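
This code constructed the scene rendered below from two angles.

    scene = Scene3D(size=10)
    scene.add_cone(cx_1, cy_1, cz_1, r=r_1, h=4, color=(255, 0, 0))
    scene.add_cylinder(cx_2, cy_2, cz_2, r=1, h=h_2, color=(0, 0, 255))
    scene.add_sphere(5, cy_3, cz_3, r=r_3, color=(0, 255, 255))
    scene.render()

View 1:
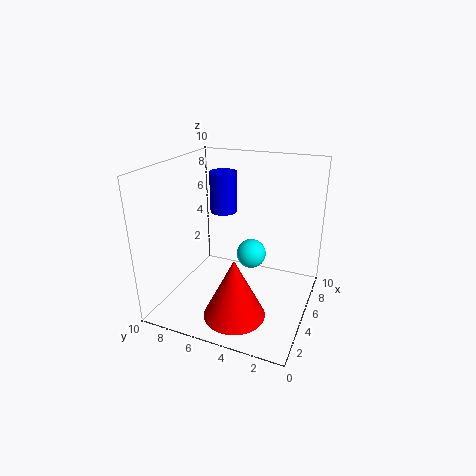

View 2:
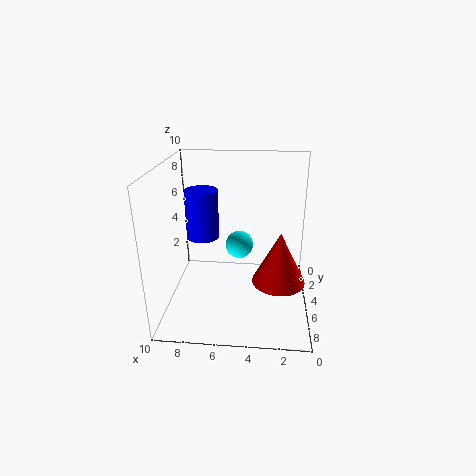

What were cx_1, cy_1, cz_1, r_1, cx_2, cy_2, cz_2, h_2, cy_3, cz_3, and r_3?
cx_1 = 2; cy_1 = 4; cz_1 = 1; r_1 = 2; cx_2 = 7; cy_2 = 7; cz_2 = 6; h_2 = 3; cy_3 = 4; cz_3 = 4; r_3 = 1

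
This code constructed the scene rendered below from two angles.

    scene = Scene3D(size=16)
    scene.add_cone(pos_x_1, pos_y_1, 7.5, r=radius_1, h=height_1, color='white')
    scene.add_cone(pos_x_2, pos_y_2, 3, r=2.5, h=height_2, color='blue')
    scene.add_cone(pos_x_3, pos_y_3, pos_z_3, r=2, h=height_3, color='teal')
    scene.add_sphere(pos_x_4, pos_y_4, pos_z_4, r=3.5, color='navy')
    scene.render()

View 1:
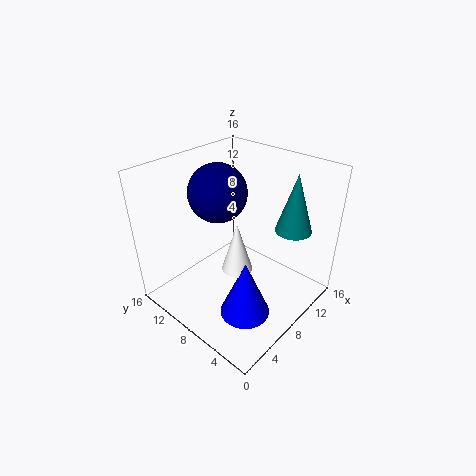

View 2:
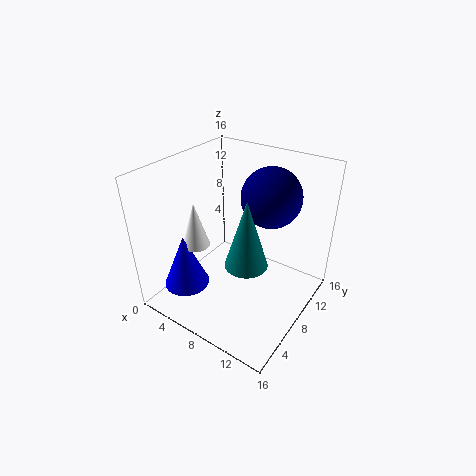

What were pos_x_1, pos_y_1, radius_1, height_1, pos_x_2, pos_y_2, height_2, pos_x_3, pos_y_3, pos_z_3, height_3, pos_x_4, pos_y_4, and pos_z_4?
pos_x_1 = 4.5
pos_y_1 = 5
radius_1 = 1.5
height_1 = 5
pos_x_2 = 4
pos_y_2 = 3.5
height_2 = 6
pos_x_3 = 12
pos_y_3 = 3.5
pos_z_3 = 9
height_3 = 6.5
pos_x_4 = 9.5
pos_y_4 = 12.5
pos_z_4 = 11.5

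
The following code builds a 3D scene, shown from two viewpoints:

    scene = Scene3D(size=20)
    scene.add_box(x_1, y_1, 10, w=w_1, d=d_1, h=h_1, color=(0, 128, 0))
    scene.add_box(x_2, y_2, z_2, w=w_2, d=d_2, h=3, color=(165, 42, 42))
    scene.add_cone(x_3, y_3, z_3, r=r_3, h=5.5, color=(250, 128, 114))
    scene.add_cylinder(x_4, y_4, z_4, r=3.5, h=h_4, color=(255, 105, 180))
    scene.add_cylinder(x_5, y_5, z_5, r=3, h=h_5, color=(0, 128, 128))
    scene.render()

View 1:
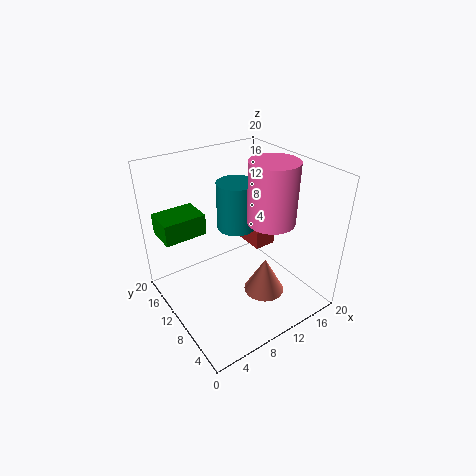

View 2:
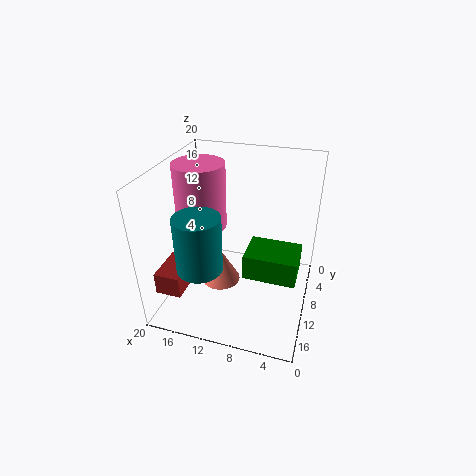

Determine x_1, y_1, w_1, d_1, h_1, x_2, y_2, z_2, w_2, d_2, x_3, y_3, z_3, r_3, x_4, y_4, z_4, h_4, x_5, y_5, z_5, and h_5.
x_1 = 1
y_1 = 13.5
w_1 = 6
d_1 = 4.5
h_1 = 3
x_2 = 15.5
y_2 = 12.5
z_2 = 4.5
w_2 = 3.5
d_2 = 5.5
x_3 = 13.5
y_3 = 8
z_3 = 0.5
r_3 = 3
x_4 = 15.5
y_4 = 9.5
z_4 = 11
h_4 = 9
x_5 = 13.5
y_5 = 15.5
z_5 = 8
h_5 = 7.5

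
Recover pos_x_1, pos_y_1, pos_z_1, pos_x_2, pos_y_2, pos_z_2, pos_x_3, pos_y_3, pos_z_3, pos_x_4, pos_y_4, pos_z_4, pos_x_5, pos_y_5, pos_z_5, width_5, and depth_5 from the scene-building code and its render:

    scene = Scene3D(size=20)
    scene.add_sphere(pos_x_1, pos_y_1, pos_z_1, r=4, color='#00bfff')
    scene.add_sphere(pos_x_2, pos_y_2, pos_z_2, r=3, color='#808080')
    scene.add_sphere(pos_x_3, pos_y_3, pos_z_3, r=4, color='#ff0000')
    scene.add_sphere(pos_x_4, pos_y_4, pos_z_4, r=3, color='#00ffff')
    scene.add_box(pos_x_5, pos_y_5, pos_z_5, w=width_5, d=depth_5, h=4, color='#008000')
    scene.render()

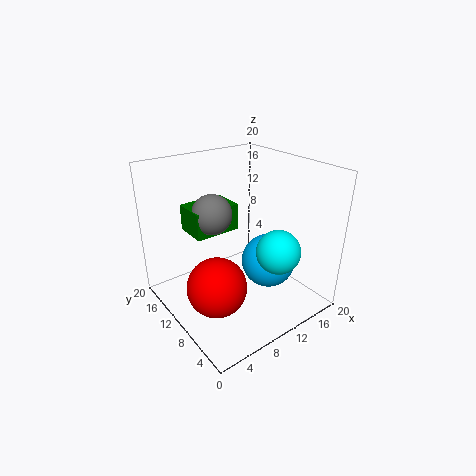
pos_x_1 = 15
pos_y_1 = 9
pos_z_1 = 5
pos_x_2 = 9
pos_y_2 = 15
pos_z_2 = 12
pos_x_3 = 5
pos_y_3 = 8
pos_z_3 = 5
pos_x_4 = 13
pos_y_4 = 5
pos_z_4 = 9
pos_x_5 = 6
pos_y_5 = 14
pos_z_5 = 9
width_5 = 7
depth_5 = 5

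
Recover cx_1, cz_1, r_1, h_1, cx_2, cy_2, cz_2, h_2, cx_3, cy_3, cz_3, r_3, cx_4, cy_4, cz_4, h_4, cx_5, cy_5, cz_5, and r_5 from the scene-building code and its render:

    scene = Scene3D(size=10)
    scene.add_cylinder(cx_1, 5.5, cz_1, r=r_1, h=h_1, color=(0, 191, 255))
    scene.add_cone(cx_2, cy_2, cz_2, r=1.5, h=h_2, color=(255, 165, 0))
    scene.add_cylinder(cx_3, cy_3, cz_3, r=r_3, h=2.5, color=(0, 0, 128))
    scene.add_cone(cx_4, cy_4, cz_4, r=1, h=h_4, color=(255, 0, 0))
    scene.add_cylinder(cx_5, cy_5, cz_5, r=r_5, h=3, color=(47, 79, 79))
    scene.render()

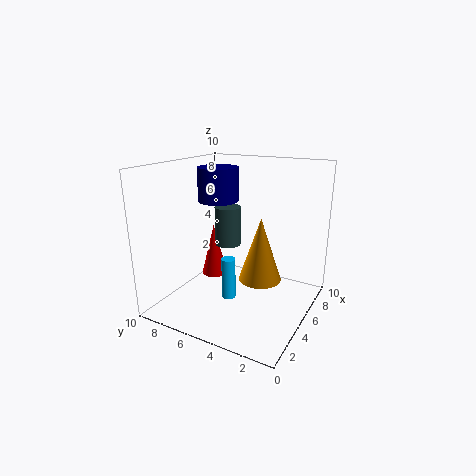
cx_1 = 4.5, cz_1 = 0.5, r_1 = 0.5, h_1 = 3, cx_2 = 5.5, cy_2 = 3.5, cz_2 = 2, h_2 = 4.5, cx_3 = 6.5, cy_3 = 7.5, cz_3 = 7, r_3 = 1.5, cx_4 = 6.5, cy_4 = 8, cz_4 = 1, h_4 = 4, cx_5 = 7, cy_5 = 7, cz_5 = 3.5, r_5 = 1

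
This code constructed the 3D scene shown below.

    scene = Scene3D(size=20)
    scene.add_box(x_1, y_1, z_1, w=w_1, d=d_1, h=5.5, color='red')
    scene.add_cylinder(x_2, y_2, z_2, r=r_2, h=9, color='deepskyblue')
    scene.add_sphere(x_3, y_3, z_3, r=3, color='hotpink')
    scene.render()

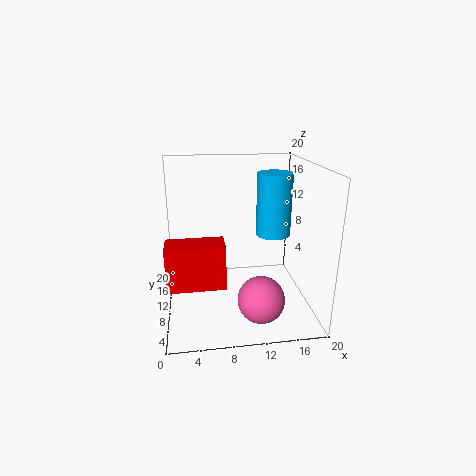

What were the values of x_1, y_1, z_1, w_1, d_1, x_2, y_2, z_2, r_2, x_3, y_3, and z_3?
x_1 = 0.5; y_1 = 2.5; z_1 = 6.5; w_1 = 7; d_1 = 3.5; x_2 = 15.5; y_2 = 12; z_2 = 9.5; r_2 = 2.5; x_3 = 12; y_3 = 3.5; z_3 = 4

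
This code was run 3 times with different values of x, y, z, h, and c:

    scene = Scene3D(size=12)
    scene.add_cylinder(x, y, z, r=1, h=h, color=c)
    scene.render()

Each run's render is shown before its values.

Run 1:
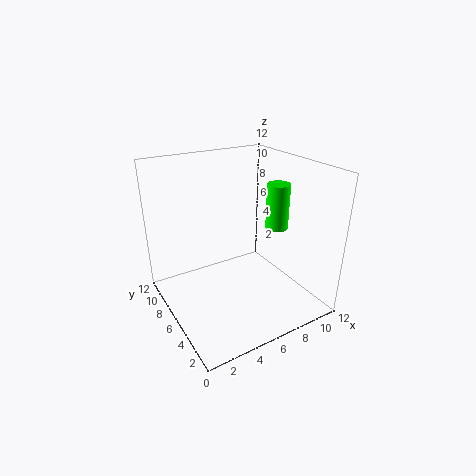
x = 10
y = 6
z = 6
h = 4
c = 'lime'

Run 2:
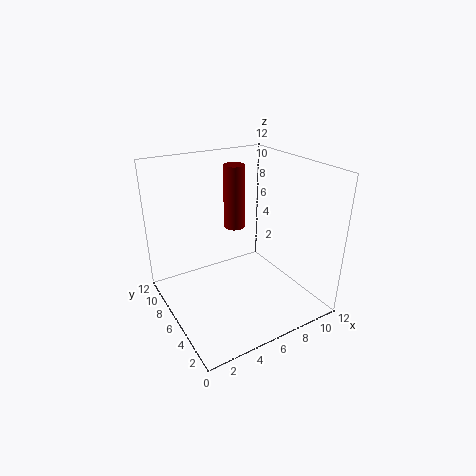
x = 8
y = 10
z = 5
h = 6
c = 'maroon'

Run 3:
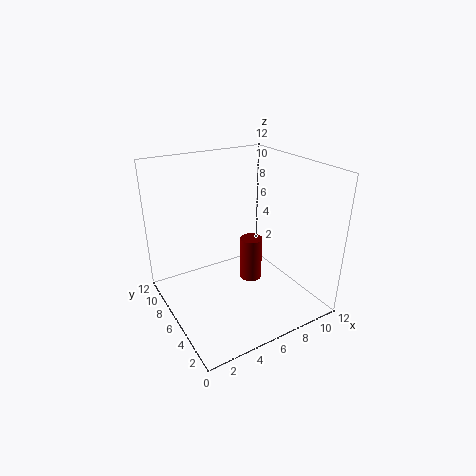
x = 8
y = 7
z = 1
h = 4
c = 'maroon'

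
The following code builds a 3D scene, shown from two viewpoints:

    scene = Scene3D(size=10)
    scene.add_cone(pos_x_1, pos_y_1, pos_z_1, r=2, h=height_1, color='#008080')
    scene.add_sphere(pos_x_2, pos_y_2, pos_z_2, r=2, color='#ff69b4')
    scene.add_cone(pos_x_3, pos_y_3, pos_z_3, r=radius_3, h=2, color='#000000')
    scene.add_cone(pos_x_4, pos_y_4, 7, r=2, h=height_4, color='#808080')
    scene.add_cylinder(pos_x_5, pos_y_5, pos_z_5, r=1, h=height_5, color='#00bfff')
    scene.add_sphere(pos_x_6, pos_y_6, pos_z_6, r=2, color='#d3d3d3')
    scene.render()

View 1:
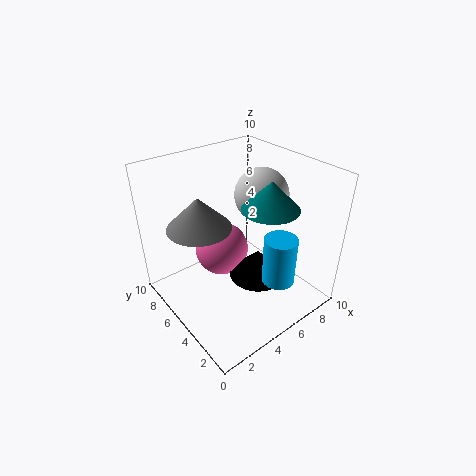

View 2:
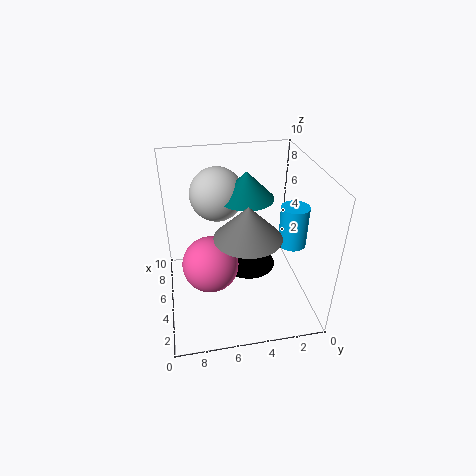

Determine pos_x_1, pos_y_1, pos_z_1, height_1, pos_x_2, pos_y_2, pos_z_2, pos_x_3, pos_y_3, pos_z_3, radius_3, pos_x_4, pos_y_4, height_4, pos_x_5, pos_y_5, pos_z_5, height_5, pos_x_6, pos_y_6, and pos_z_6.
pos_x_1 = 7, pos_y_1 = 4, pos_z_1 = 7, height_1 = 2, pos_x_2 = 5, pos_y_2 = 7, pos_z_2 = 3, pos_x_3 = 6, pos_y_3 = 4, pos_z_3 = 2, radius_3 = 2, pos_x_4 = 2, pos_y_4 = 5, height_4 = 2, pos_x_5 = 5, pos_y_5 = 1, pos_z_5 = 4, height_5 = 3, pos_x_6 = 8, pos_y_6 = 6, pos_z_6 = 7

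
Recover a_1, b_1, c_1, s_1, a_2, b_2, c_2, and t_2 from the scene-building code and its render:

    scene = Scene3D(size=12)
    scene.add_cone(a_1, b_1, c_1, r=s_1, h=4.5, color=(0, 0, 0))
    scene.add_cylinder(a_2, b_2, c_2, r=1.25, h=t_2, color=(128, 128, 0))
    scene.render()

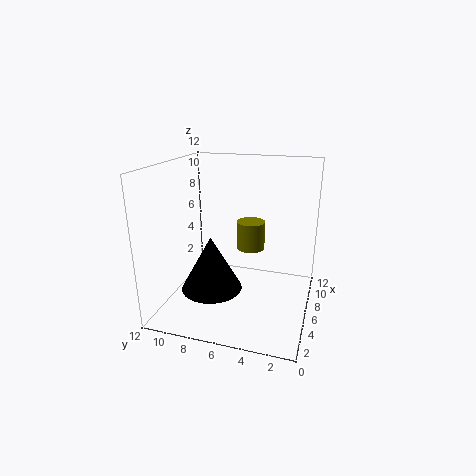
a_1 = 4.25
b_1 = 7.75
c_1 = 2
s_1 = 2.5
a_2 = 8.25
b_2 = 5.5
c_2 = 4.25
t_2 = 2.5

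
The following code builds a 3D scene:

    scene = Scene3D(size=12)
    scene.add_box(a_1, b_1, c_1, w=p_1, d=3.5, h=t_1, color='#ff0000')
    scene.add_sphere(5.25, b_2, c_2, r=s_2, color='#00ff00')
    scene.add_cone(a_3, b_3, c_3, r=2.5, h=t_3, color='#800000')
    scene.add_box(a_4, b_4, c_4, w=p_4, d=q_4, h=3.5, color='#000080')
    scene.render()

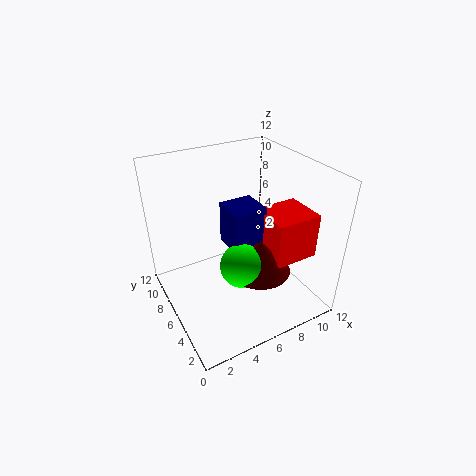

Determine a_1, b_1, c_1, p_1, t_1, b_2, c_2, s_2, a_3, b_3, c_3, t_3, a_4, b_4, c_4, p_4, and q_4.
a_1 = 7.5, b_1 = 2.25, c_1 = 4.75, p_1 = 3.75, t_1 = 3.75, b_2 = 4, c_2 = 4.75, s_2 = 1.75, a_3 = 6.75, b_3 = 3.75, c_3 = 4, t_3 = 2.75, a_4 = 5, b_4 = 4.5, c_4 = 5.5, p_4 = 2.75, q_4 = 2.75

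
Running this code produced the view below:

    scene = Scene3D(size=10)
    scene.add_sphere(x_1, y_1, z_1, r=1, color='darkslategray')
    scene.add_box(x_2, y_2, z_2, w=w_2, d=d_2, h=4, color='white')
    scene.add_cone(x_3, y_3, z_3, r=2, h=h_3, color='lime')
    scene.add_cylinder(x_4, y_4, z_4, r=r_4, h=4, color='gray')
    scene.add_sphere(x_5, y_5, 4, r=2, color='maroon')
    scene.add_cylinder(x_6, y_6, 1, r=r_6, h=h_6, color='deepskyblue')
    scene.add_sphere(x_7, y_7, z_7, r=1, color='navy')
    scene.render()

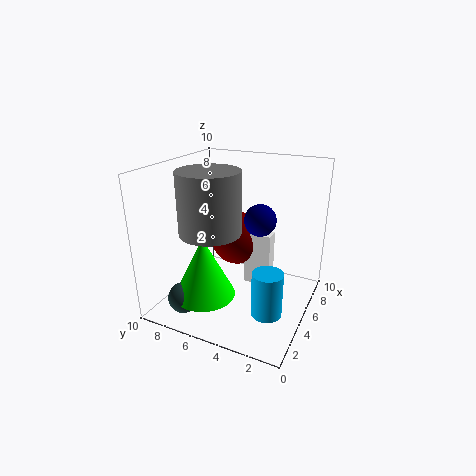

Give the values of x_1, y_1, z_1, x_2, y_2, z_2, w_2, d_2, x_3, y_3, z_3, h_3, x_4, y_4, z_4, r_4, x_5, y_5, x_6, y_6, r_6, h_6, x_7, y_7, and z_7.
x_1 = 1; y_1 = 7; z_1 = 2; x_2 = 6; y_2 = 3; z_2 = 1; w_2 = 1; d_2 = 2; x_3 = 2; y_3 = 6; z_3 = 2; h_3 = 4; x_4 = 3; y_4 = 6; z_4 = 6; r_4 = 2; x_5 = 7; y_5 = 6; x_6 = 3; y_6 = 2; r_6 = 1; h_6 = 3; x_7 = 4; y_7 = 3; z_7 = 7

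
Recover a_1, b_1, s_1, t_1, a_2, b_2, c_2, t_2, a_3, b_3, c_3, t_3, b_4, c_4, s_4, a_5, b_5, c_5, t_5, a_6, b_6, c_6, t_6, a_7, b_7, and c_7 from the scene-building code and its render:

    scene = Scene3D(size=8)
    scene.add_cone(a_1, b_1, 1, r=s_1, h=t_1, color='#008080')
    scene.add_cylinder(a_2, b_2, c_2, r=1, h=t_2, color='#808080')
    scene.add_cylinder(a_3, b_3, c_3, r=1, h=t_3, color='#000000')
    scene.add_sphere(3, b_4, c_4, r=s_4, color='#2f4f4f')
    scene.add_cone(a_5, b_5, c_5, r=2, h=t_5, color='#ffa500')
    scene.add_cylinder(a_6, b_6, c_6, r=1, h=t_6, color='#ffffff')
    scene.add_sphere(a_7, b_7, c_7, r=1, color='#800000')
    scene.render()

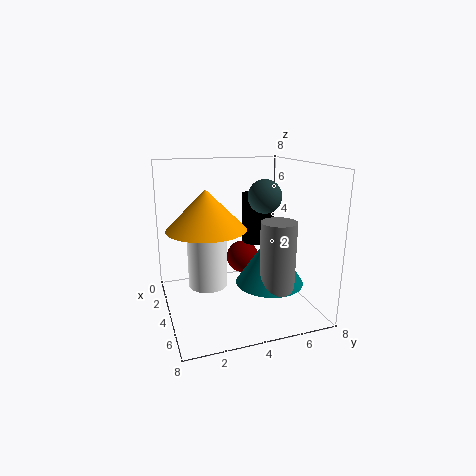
a_1 = 4
b_1 = 6
s_1 = 2
t_1 = 3
a_2 = 5
b_2 = 6
c_2 = 1
t_2 = 4
a_3 = 2
b_3 = 6
c_3 = 3
t_3 = 3
b_4 = 6
c_4 = 6
s_4 = 1
a_5 = 5
b_5 = 2
c_5 = 5
t_5 = 2
a_6 = 5
b_6 = 2
c_6 = 2
t_6 = 3
a_7 = 2
b_7 = 5
c_7 = 2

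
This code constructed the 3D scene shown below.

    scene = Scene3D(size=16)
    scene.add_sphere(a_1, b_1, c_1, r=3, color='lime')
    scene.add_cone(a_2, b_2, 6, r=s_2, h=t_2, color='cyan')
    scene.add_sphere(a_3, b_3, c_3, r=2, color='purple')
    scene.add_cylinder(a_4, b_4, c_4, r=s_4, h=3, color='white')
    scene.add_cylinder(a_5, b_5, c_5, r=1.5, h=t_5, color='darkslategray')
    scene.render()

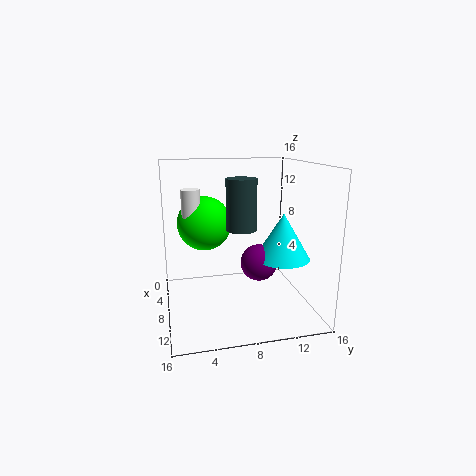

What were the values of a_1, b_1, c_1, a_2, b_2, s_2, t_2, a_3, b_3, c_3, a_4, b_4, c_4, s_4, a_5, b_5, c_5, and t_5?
a_1 = 6.5; b_1 = 4.5; c_1 = 9.5; a_2 = 10; b_2 = 12.5; s_2 = 3; t_2 = 5; a_3 = 9.5; b_3 = 10; c_3 = 5.5; a_4 = 7.5; b_4 = 3; c_4 = 10.5; s_4 = 1; a_5 = 11.5; b_5 = 7.5; c_5 = 10; t_5 = 5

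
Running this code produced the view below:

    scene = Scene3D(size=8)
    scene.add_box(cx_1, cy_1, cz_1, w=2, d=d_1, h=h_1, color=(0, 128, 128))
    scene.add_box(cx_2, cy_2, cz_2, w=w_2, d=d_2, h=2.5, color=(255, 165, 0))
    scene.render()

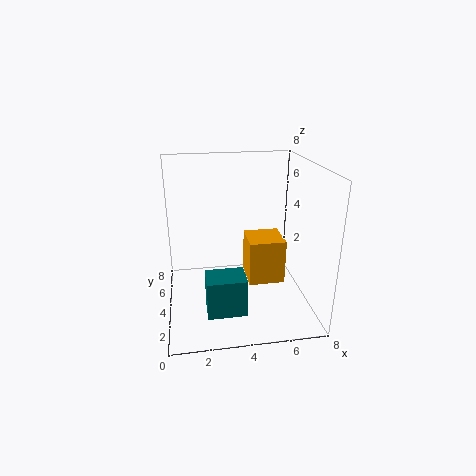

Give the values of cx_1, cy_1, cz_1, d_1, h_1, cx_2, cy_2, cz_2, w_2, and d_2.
cx_1 = 2; cy_1 = 1; cz_1 = 1; d_1 = 1.5; h_1 = 2; cx_2 = 4.5; cy_2 = 3; cz_2 = 1.5; w_2 = 2; d_2 = 2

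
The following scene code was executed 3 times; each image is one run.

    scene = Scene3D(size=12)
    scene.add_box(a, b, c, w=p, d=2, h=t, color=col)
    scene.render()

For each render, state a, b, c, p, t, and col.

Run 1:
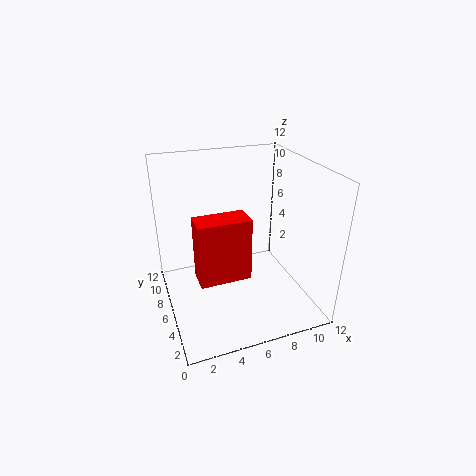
a = 2; b = 3; c = 4; p = 4; t = 5; col = 'red'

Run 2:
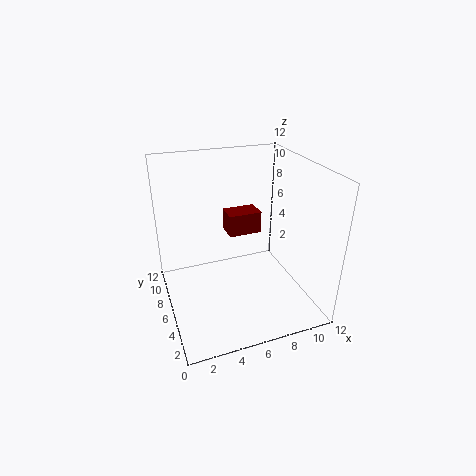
a = 6; b = 8; c = 5; p = 3; t = 2; col = 'maroon'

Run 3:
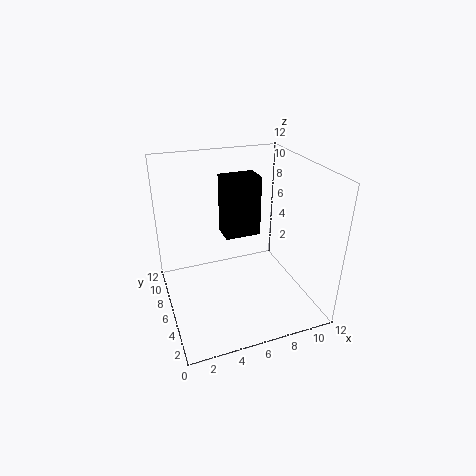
a = 5; b = 6; c = 6; p = 3; t = 5; col = 'black'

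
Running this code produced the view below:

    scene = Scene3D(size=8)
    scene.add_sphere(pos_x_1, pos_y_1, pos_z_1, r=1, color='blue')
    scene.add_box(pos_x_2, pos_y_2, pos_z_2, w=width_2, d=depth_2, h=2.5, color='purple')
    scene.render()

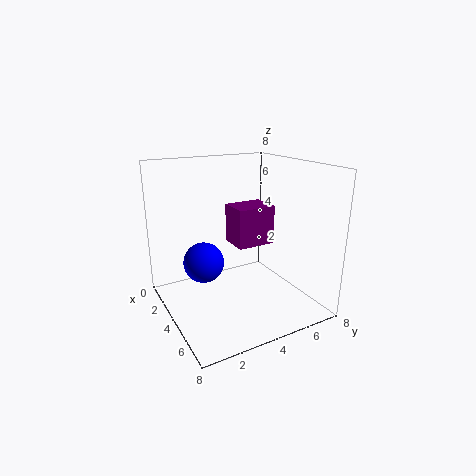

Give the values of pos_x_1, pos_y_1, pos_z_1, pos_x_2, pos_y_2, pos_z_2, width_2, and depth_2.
pos_x_1 = 5, pos_y_1 = 1.5, pos_z_1 = 3.5, pos_x_2 = 0.5, pos_y_2 = 5, pos_z_2 = 2.5, width_2 = 2, depth_2 = 2.5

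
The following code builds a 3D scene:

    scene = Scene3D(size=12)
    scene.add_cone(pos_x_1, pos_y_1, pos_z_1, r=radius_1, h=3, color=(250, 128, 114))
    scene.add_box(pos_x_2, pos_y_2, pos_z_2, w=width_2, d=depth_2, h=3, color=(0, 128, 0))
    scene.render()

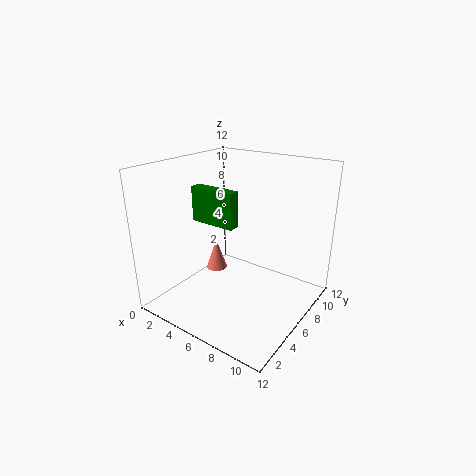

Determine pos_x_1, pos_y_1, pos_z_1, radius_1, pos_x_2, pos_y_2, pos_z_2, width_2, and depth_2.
pos_x_1 = 2, pos_y_1 = 8, pos_z_1 = 1, radius_1 = 1, pos_x_2 = 2, pos_y_2 = 5, pos_z_2 = 7, width_2 = 4, depth_2 = 1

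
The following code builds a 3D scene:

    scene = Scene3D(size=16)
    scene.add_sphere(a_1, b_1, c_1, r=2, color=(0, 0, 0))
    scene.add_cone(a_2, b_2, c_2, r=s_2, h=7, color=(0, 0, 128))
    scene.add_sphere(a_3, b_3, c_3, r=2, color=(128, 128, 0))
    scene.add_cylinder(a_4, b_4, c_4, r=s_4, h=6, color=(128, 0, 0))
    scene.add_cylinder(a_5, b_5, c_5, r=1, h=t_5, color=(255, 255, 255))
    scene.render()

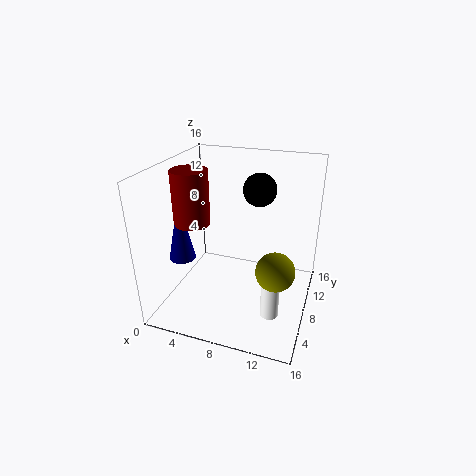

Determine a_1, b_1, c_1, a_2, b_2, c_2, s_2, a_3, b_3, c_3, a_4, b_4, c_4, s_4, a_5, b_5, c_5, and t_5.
a_1 = 9; b_1 = 13; c_1 = 12; a_2 = 2; b_2 = 6; c_2 = 5.5; s_2 = 1.5; a_3 = 13; b_3 = 5; c_3 = 6.5; a_4 = 3; b_4 = 7; c_4 = 9.5; s_4 = 2; a_5 = 12.5; b_5 = 5.5; c_5 = 0.5; t_5 = 4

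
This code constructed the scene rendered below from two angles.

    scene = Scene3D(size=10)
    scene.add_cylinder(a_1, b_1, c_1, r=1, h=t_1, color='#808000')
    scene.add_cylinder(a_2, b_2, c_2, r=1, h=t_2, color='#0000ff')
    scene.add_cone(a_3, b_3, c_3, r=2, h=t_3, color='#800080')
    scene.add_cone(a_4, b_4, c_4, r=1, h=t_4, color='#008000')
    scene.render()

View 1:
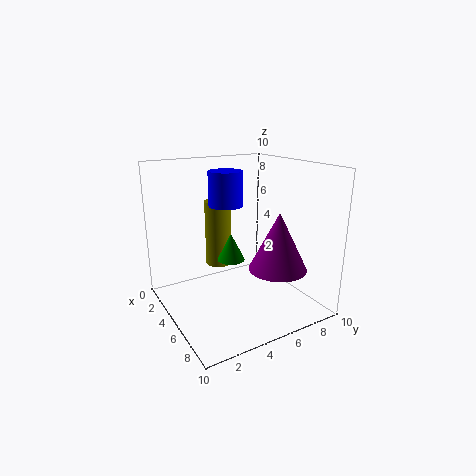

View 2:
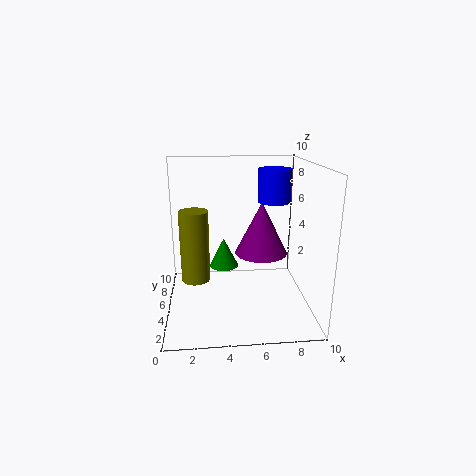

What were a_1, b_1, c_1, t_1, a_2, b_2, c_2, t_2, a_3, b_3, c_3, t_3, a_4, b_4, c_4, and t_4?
a_1 = 2
b_1 = 5
c_1 = 2
t_1 = 5
a_2 = 7
b_2 = 3
c_2 = 8
t_2 = 2
a_3 = 7
b_3 = 7
c_3 = 3
t_3 = 4
a_4 = 4
b_4 = 5
c_4 = 3
t_4 = 2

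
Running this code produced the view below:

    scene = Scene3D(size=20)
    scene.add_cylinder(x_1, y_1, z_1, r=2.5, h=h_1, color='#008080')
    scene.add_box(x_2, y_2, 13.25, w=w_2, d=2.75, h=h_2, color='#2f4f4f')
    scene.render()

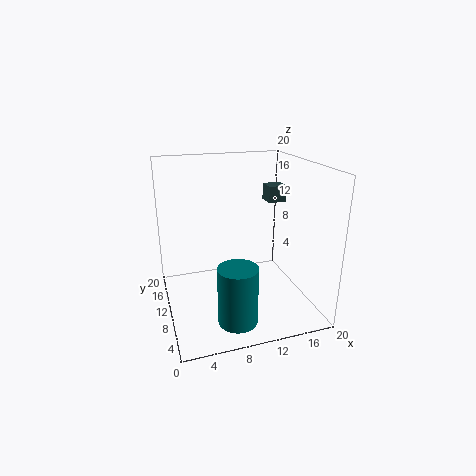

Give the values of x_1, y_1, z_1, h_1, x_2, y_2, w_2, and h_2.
x_1 = 7.75; y_1 = 3; z_1 = 1.75; h_1 = 7.5; x_2 = 16.25; y_2 = 14; w_2 = 2.75; h_2 = 2.5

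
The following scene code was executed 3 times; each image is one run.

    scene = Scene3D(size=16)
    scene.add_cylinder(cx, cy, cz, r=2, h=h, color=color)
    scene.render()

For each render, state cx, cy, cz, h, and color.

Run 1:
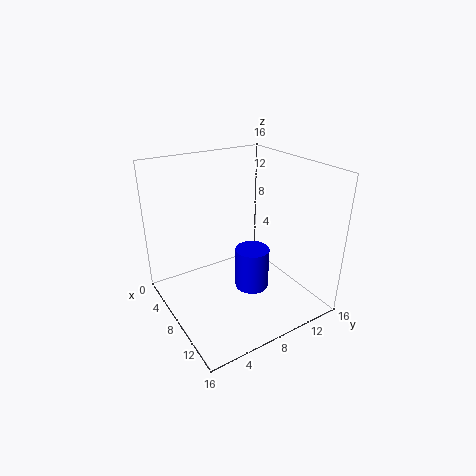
cx = 8, cy = 10, cz = 1, h = 5, color = 'blue'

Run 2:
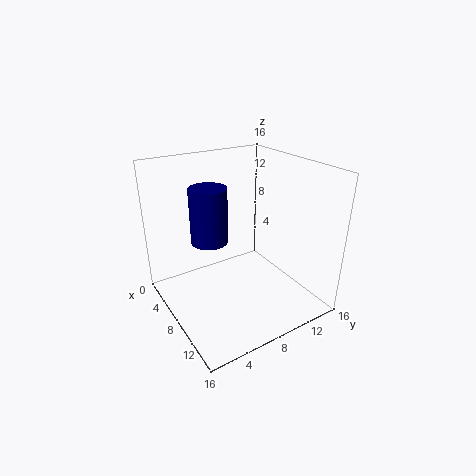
cx = 7, cy = 5, cz = 8, h = 6, color = 'navy'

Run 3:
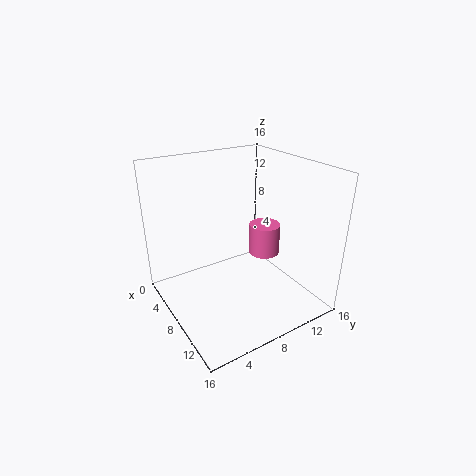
cx = 5, cy = 14, cz = 3, h = 4, color = 'hotpink'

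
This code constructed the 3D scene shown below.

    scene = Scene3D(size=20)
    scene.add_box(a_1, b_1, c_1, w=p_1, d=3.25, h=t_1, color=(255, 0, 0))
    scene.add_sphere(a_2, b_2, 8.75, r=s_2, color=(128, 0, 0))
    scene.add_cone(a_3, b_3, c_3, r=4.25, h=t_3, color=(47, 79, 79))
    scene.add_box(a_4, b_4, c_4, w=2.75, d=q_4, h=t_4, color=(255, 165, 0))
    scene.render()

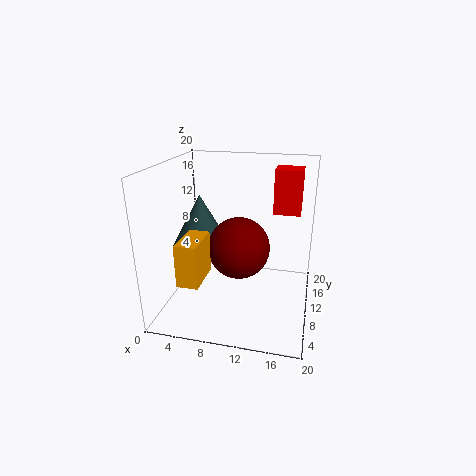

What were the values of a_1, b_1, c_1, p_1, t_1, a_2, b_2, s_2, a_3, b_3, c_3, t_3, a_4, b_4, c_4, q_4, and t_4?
a_1 = 14.75, b_1 = 9.5, c_1 = 14, p_1 = 3.5, t_1 = 5.75, a_2 = 10.25, b_2 = 9.5, s_2 = 4.25, a_3 = 4.25, b_3 = 11, c_3 = 7.75, t_3 = 7.75, a_4 = 4.25, b_4 = 1.5, c_4 = 6.5, q_4 = 5.25, t_4 = 5.5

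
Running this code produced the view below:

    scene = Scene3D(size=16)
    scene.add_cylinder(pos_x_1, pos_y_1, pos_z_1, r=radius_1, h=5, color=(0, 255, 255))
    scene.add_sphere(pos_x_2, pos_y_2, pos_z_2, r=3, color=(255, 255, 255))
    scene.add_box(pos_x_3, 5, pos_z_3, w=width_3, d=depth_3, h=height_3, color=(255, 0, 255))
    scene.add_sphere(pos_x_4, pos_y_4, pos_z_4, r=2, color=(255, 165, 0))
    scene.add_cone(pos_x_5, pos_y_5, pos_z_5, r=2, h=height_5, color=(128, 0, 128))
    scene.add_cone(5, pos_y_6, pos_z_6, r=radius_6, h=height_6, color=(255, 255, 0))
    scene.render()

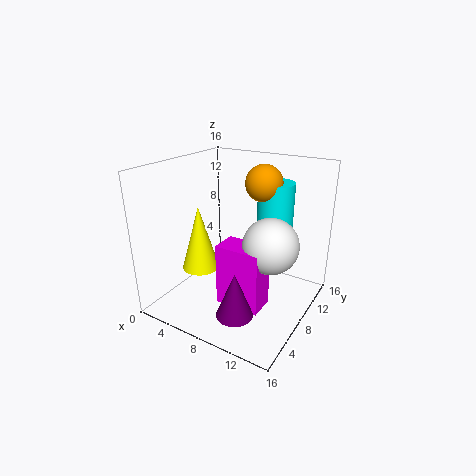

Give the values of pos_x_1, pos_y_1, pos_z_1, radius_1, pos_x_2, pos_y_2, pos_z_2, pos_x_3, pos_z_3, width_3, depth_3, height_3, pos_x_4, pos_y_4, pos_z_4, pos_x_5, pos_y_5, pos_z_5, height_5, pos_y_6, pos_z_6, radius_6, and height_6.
pos_x_1 = 11; pos_y_1 = 11; pos_z_1 = 9; radius_1 = 2; pos_x_2 = 12; pos_y_2 = 8; pos_z_2 = 8; pos_x_3 = 7; pos_z_3 = 1; width_3 = 5; depth_3 = 3; height_3 = 7; pos_x_4 = 10; pos_y_4 = 10; pos_z_4 = 14; pos_x_5 = 10; pos_y_5 = 4; pos_z_5 = 1; height_5 = 5; pos_y_6 = 5; pos_z_6 = 5; radius_6 = 2; height_6 = 7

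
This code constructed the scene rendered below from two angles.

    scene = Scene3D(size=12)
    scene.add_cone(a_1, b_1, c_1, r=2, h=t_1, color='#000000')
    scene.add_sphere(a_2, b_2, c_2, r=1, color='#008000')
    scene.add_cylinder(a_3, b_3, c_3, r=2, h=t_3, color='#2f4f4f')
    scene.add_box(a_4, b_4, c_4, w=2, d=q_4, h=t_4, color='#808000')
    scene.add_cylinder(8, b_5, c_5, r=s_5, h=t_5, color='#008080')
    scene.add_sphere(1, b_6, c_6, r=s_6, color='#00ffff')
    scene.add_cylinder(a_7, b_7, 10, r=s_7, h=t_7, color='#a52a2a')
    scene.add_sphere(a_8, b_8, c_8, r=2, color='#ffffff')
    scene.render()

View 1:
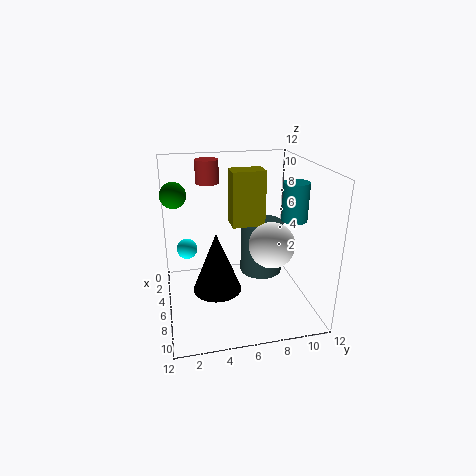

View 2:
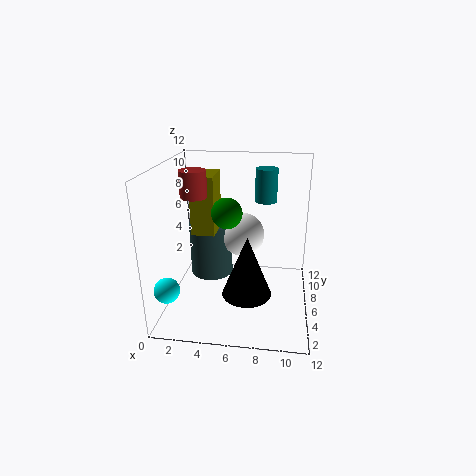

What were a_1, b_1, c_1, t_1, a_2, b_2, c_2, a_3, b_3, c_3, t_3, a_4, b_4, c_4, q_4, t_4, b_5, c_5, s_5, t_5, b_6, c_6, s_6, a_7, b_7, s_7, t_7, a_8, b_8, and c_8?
a_1 = 7; b_1 = 4; c_1 = 2; t_1 = 5; a_2 = 6; b_2 = 1; c_2 = 10; a_3 = 3; b_3 = 9; c_3 = 1; t_3 = 5; a_4 = 2; b_4 = 6; c_4 = 6; q_4 = 3; t_4 = 5; b_5 = 10; c_5 = 8; s_5 = 1; t_5 = 3; b_6 = 2; c_6 = 3; s_6 = 1; a_7 = 3; b_7 = 4; s_7 = 1; t_7 = 2; a_8 = 6; b_8 = 9; c_8 = 5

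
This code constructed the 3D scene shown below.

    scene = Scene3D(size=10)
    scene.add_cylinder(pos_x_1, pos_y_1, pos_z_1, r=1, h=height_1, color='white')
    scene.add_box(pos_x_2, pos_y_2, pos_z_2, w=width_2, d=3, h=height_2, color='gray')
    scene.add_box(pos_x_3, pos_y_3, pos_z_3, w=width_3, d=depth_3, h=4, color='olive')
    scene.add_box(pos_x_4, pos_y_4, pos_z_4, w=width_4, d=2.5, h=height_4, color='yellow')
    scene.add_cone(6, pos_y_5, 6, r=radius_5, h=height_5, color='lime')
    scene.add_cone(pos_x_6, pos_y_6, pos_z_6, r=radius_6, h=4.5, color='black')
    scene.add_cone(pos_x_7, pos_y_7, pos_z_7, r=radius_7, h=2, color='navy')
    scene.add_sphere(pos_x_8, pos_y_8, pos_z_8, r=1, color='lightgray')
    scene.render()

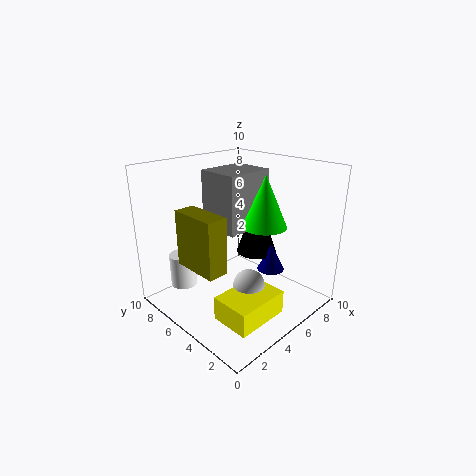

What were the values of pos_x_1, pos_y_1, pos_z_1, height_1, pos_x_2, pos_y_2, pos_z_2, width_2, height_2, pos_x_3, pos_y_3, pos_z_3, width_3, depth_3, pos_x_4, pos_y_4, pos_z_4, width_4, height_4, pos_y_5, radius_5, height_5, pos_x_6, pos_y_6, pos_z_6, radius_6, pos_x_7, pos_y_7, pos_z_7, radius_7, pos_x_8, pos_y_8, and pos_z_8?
pos_x_1 = 3; pos_y_1 = 9; pos_z_1 = 0.5; height_1 = 2.5; pos_x_2 = 4; pos_y_2 = 4.5; pos_z_2 = 5.5; width_2 = 3.5; height_2 = 4; pos_x_3 = 2; pos_y_3 = 4.5; pos_z_3 = 3; width_3 = 1.5; depth_3 = 3.5; pos_x_4 = 1; pos_y_4 = 0.5; pos_z_4 = 1.5; width_4 = 3.5; height_4 = 1.5; pos_y_5 = 3.5; radius_5 = 1.5; height_5 = 3.5; pos_x_6 = 7.5; pos_y_6 = 5.5; pos_z_6 = 3; radius_6 = 1.5; pos_x_7 = 7.5; pos_y_7 = 4; pos_z_7 = 2; radius_7 = 1; pos_x_8 = 3.5; pos_y_8 = 2.5; pos_z_8 = 3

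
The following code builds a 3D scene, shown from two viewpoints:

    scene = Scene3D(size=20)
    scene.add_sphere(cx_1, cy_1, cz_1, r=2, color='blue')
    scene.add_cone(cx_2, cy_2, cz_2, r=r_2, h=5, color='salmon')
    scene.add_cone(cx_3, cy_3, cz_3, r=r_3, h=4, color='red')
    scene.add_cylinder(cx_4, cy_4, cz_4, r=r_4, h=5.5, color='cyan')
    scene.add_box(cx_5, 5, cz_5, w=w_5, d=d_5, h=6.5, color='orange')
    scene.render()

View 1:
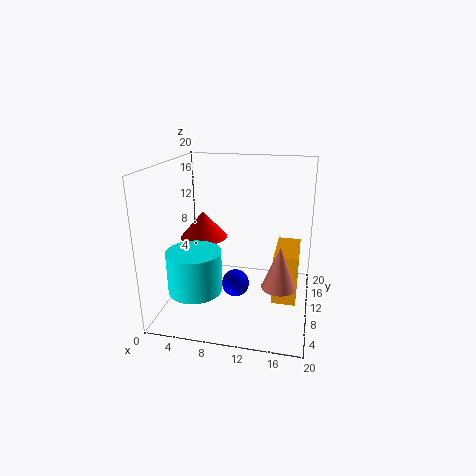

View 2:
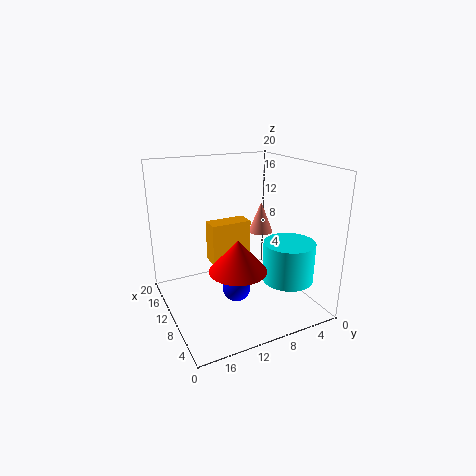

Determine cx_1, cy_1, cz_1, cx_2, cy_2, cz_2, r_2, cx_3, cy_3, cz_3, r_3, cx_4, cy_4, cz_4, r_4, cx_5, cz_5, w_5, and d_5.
cx_1 = 9.5, cy_1 = 10.5, cz_1 = 2.5, cx_2 = 16.5, cy_2 = 2.5, cz_2 = 7.5, r_2 = 2, cx_3 = 4, cy_3 = 13, cz_3 = 8.5, r_3 = 3.5, cx_4 = 5.5, cy_4 = 4.5, cz_4 = 4.5, r_4 = 3.5, cx_5 = 15.5, cz_5 = 3.5, w_5 = 3, d_5 = 6.5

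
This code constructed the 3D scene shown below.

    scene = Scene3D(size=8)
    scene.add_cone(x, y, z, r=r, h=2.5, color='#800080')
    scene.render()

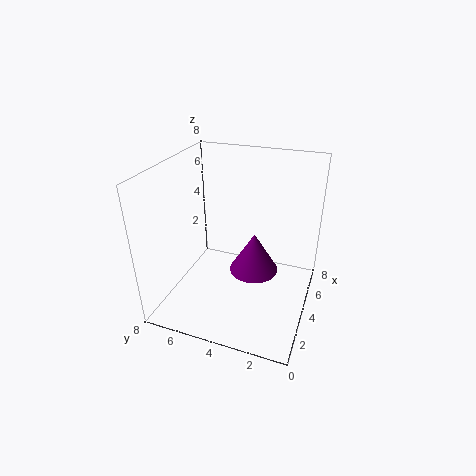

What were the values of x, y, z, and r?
x = 5.5; y = 3.5; z = 1; r = 1.5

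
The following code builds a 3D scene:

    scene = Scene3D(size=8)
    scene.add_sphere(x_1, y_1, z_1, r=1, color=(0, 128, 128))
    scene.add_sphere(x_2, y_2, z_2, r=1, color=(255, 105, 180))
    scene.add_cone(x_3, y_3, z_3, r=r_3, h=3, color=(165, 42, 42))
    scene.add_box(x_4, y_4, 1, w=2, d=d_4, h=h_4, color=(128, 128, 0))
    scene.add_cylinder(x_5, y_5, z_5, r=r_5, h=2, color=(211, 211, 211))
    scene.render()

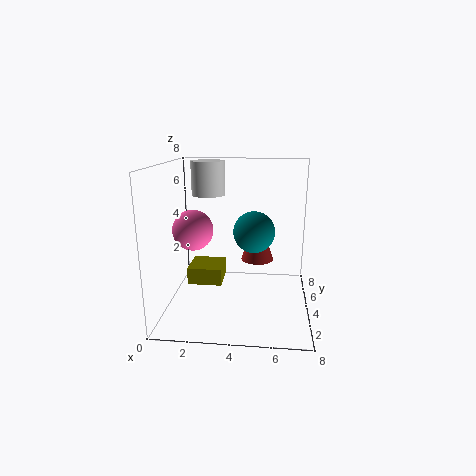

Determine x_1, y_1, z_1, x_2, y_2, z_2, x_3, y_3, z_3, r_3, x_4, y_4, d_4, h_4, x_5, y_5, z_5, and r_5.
x_1 = 5
y_1 = 2
z_1 = 5
x_2 = 2
y_2 = 2
z_2 = 5
x_3 = 5
y_3 = 6
z_3 = 2
r_3 = 1
x_4 = 1
y_4 = 4
d_4 = 2
h_4 = 1
x_5 = 2
y_5 = 6
z_5 = 6
r_5 = 1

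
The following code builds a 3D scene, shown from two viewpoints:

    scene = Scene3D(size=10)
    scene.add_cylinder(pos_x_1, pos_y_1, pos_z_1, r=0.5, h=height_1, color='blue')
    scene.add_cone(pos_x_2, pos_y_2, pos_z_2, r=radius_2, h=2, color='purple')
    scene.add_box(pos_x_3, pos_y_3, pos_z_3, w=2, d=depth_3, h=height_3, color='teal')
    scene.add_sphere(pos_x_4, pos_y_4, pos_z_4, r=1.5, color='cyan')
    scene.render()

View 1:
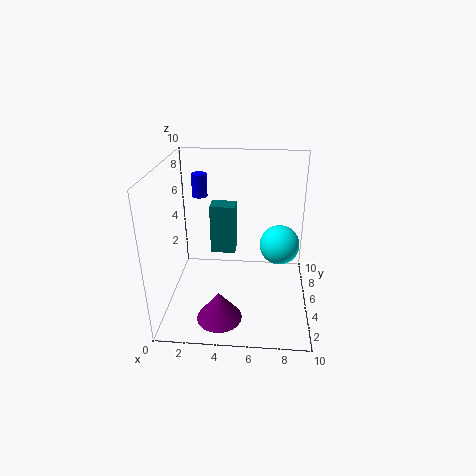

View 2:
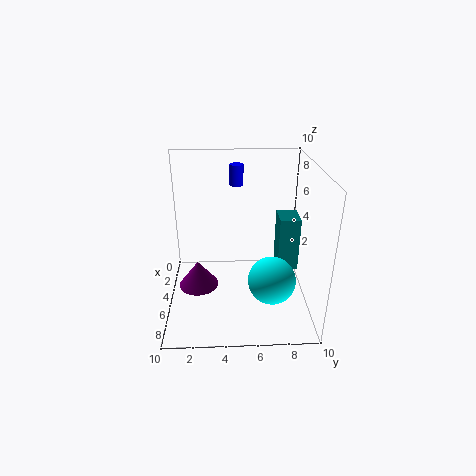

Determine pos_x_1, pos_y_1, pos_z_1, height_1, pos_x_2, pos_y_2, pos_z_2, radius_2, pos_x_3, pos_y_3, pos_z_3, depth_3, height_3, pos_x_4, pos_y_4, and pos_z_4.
pos_x_1 = 2.5; pos_y_1 = 5; pos_z_1 = 8; height_1 = 1.5; pos_x_2 = 4; pos_y_2 = 2; pos_z_2 = 0.5; radius_2 = 1.5; pos_x_3 = 2.5; pos_y_3 = 8; pos_z_3 = 2; depth_3 = 1.5; height_3 = 4; pos_x_4 = 8; pos_y_4 = 7; pos_z_4 = 3.5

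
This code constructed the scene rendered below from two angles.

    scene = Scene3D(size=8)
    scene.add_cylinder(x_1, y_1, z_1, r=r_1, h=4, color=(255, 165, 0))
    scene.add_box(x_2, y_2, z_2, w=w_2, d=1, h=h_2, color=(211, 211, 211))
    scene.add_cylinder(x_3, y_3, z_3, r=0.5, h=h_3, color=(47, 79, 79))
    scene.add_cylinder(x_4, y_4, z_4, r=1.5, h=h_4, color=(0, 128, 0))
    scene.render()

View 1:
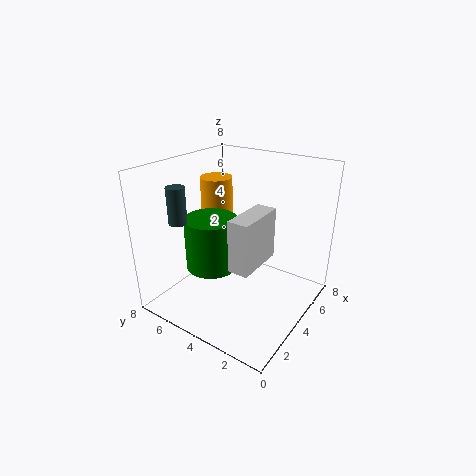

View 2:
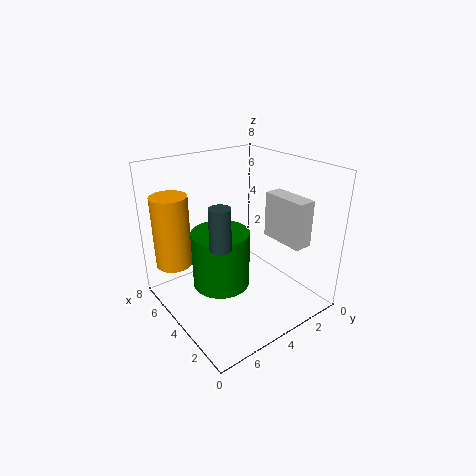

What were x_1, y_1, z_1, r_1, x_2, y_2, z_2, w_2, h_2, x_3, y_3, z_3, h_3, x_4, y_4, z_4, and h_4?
x_1 = 6
y_1 = 7
z_1 = 2.5
r_1 = 1
x_2 = 1
y_2 = 1.5
z_2 = 4
w_2 = 2.5
h_2 = 2.5
x_3 = 2
y_3 = 6.5
z_3 = 5
h_3 = 2
x_4 = 3.5
y_4 = 5.5
z_4 = 2
h_4 = 3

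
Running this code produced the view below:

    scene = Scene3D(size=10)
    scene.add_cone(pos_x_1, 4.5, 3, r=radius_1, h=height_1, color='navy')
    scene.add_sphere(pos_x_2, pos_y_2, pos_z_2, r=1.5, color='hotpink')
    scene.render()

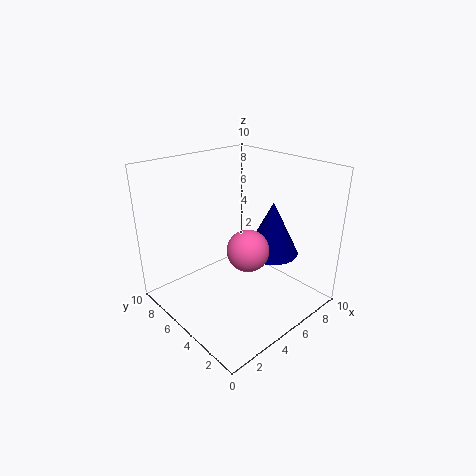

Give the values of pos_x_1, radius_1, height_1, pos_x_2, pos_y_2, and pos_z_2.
pos_x_1 = 8
radius_1 = 2
height_1 = 4
pos_x_2 = 5.5
pos_y_2 = 4.5
pos_z_2 = 4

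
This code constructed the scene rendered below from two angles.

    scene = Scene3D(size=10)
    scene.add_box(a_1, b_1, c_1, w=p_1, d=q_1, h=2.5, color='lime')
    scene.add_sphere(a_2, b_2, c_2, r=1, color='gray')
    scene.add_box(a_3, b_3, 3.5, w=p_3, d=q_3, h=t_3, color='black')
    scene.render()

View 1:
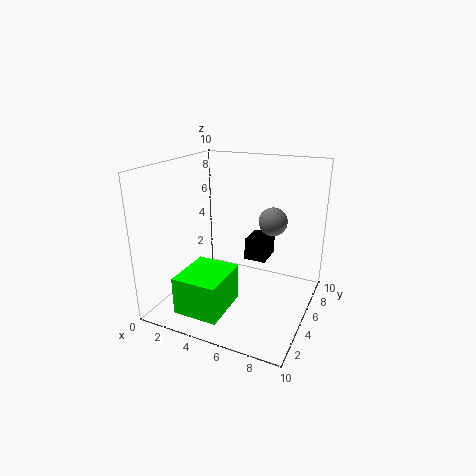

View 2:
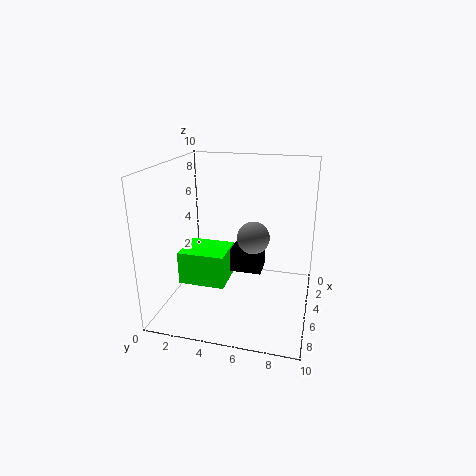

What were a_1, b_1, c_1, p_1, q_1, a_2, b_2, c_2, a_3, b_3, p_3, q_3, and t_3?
a_1 = 2.5; b_1 = 0.5; c_1 = 1; p_1 = 3; q_1 = 3.5; a_2 = 7; b_2 = 6.5; c_2 = 6; a_3 = 5.5; b_3 = 5; p_3 = 1.5; q_3 = 2; t_3 = 1.5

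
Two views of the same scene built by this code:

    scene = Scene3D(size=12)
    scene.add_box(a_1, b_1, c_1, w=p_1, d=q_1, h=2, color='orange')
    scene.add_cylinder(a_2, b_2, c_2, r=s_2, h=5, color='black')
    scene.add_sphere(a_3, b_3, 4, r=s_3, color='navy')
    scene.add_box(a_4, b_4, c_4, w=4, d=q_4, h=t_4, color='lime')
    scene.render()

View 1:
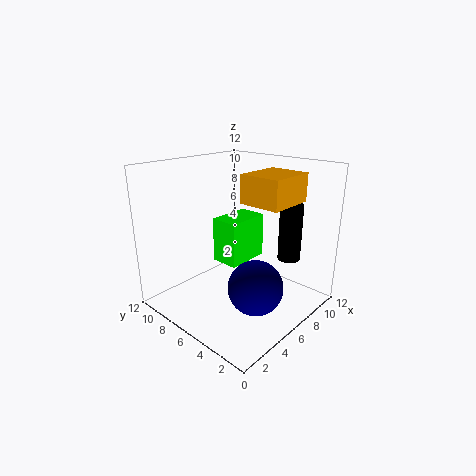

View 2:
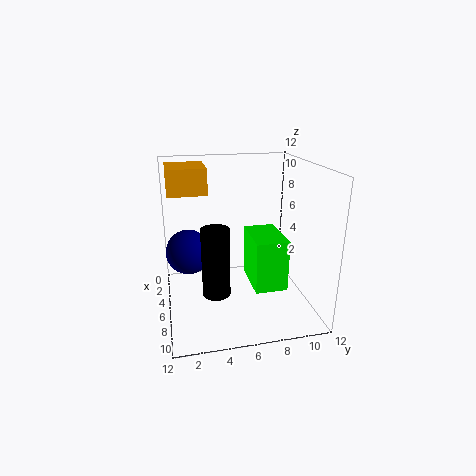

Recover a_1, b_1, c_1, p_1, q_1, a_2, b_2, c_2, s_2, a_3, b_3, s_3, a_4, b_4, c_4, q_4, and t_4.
a_1 = 3.5
b_1 = 0.5
c_1 = 10
p_1 = 3.5
q_1 = 3
a_2 = 10
b_2 = 3.5
c_2 = 3.5
s_2 = 1
a_3 = 3.5
b_3 = 2
s_3 = 2
a_4 = 6
b_4 = 6.5
c_4 = 3
q_4 = 2.5
t_4 = 4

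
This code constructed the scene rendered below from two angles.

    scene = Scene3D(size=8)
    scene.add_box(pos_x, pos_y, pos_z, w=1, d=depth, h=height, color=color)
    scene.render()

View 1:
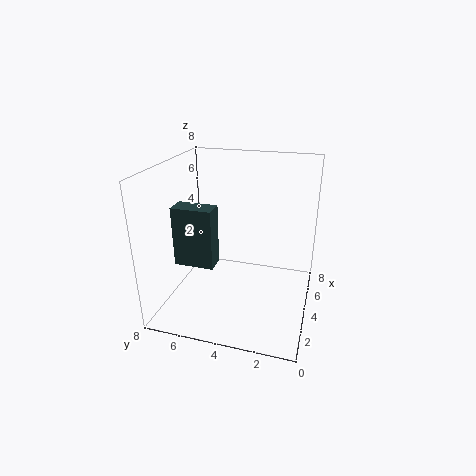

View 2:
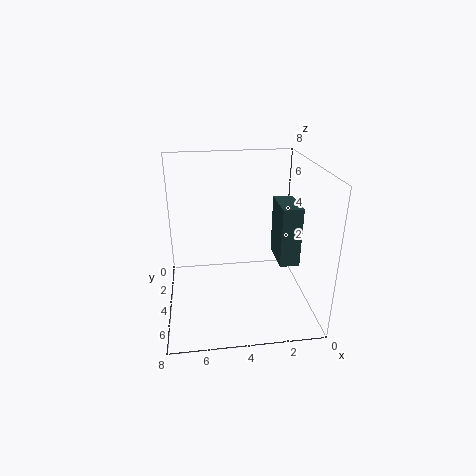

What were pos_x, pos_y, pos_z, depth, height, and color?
pos_x = 1.25
pos_y = 4.5
pos_z = 3.5
depth = 2
height = 3
color = 'darkslategray'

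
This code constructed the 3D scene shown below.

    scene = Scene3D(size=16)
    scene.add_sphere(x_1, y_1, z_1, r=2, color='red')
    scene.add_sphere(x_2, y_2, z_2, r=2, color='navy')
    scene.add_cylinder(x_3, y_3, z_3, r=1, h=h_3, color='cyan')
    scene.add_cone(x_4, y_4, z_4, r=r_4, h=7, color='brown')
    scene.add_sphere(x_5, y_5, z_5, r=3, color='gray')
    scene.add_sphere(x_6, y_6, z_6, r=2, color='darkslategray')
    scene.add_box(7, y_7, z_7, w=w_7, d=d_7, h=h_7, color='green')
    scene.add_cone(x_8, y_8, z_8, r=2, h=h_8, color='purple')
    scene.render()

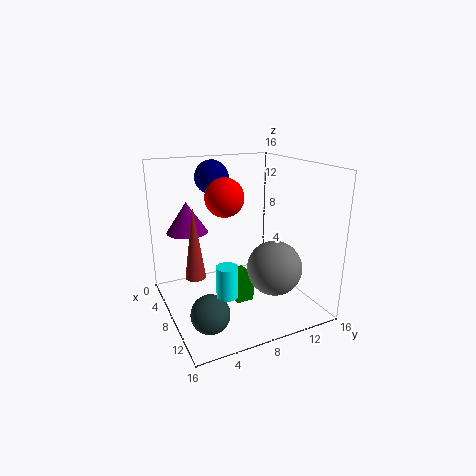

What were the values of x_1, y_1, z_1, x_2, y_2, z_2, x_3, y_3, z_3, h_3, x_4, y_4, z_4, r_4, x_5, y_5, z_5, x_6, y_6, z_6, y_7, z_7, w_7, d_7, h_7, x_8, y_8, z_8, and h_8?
x_1 = 9
y_1 = 6
z_1 = 13
x_2 = 3
y_2 = 7
z_2 = 14
x_3 = 14
y_3 = 4
z_3 = 5
h_3 = 3
x_4 = 11
y_4 = 2
z_4 = 6
r_4 = 1
x_5 = 11
y_5 = 11
z_5 = 5
x_6 = 12
y_6 = 3
z_6 = 2
y_7 = 7
z_7 = 1
w_7 = 3
d_7 = 2
h_7 = 3
x_8 = 9
y_8 = 2
z_8 = 10
h_8 = 3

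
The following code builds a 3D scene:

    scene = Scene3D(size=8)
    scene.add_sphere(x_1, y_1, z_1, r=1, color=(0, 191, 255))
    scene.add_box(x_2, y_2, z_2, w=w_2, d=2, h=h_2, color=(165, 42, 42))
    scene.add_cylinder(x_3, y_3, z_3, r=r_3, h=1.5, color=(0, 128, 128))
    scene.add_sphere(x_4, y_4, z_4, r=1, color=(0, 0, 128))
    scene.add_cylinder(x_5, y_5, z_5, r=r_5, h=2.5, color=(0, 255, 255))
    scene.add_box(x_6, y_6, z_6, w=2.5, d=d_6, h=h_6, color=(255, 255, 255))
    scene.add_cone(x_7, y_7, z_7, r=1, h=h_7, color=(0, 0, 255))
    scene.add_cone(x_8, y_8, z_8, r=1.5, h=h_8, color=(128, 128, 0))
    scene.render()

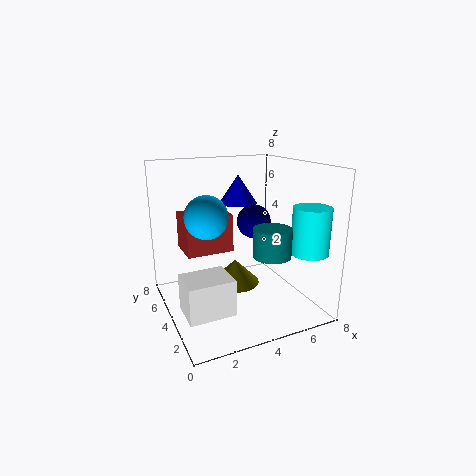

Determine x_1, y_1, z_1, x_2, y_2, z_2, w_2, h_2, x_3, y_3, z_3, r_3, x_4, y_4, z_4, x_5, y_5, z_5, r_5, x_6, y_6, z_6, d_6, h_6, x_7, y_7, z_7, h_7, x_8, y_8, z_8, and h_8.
x_1 = 1.5
y_1 = 2
z_1 = 6
x_2 = 1
y_2 = 3.5
z_2 = 3.5
w_2 = 2.5
h_2 = 2
x_3 = 5
y_3 = 2
z_3 = 3.5
r_3 = 1
x_4 = 5.5
y_4 = 5
z_4 = 4.5
x_5 = 7
y_5 = 1.5
z_5 = 3.5
r_5 = 1
x_6 = 0.5
y_6 = 2
z_6 = 0.5
d_6 = 2
h_6 = 2
x_7 = 4
y_7 = 4
z_7 = 6
h_7 = 1.5
x_8 = 4.5
y_8 = 5.5
z_8 = 0.5
h_8 = 1.5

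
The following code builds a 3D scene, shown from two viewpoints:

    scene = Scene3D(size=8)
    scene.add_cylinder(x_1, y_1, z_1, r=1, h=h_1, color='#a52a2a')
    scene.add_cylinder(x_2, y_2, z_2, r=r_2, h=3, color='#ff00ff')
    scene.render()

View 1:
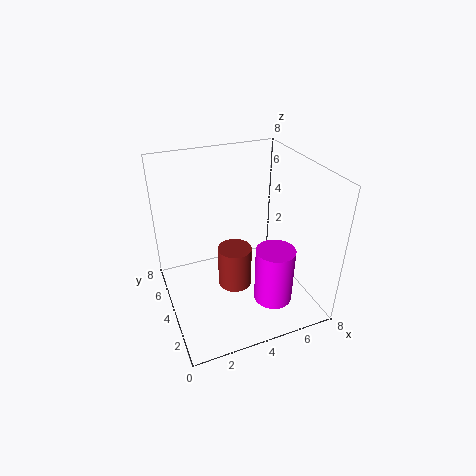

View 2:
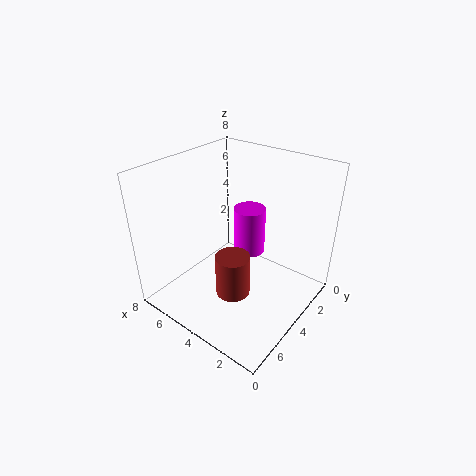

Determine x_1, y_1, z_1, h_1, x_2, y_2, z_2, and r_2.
x_1 = 4; y_1 = 4.5; z_1 = 0.5; h_1 = 2.5; x_2 = 5; y_2 = 1.5; z_2 = 1.5; r_2 = 1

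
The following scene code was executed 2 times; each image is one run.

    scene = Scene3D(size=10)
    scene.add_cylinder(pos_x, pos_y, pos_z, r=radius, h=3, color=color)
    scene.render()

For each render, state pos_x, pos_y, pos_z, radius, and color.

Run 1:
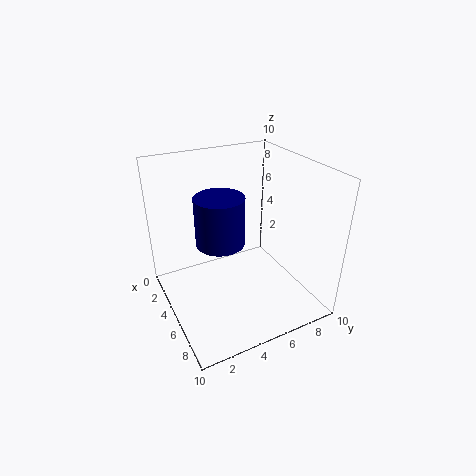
pos_x = 6.5
pos_y = 3
pos_z = 6
radius = 1.5
color = 'navy'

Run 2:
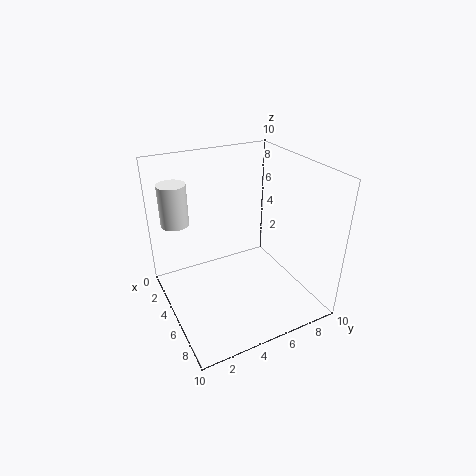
pos_x = 2
pos_y = 1.5
pos_z = 5.5
radius = 1
color = 'white'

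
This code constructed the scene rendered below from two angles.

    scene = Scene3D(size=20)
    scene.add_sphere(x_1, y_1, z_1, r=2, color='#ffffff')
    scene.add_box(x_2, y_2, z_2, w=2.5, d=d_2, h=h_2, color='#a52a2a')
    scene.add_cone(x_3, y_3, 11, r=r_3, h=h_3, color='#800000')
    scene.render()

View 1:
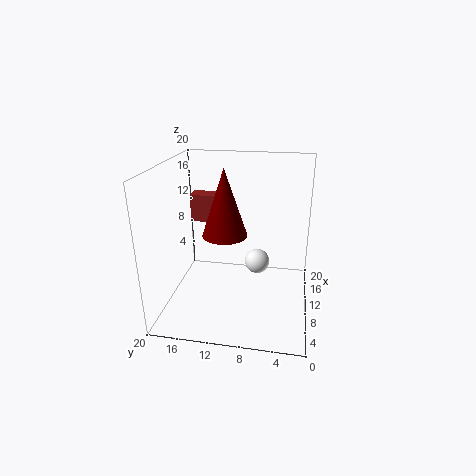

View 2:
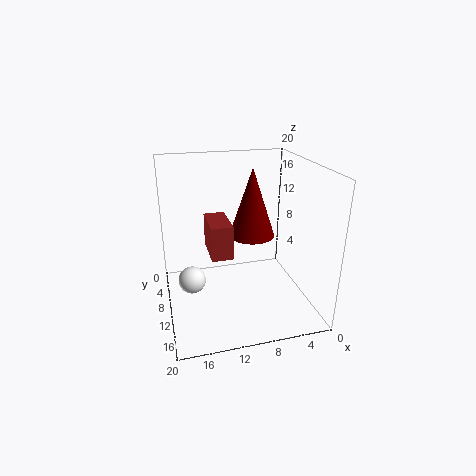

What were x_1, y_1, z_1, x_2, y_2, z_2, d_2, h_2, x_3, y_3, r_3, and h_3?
x_1 = 16.5; y_1 = 8; z_1 = 3; x_2 = 12.5; y_2 = 12.5; z_2 = 11; d_2 = 5; h_2 = 4; x_3 = 8.5; y_3 = 11.5; r_3 = 3; h_3 = 9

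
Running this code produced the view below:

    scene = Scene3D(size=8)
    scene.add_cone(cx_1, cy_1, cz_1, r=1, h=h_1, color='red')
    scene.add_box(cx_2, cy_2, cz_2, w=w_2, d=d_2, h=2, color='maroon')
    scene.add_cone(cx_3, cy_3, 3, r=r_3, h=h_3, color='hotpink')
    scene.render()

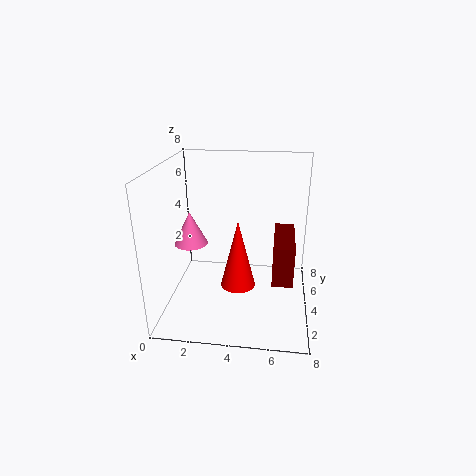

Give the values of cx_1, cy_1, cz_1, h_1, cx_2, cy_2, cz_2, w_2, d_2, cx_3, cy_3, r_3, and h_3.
cx_1 = 4; cy_1 = 4; cz_1 = 1; h_1 = 4; cx_2 = 6; cy_2 = 1; cz_2 = 3; w_2 = 1; d_2 = 3; cx_3 = 1; cy_3 = 5; r_3 = 1; h_3 = 2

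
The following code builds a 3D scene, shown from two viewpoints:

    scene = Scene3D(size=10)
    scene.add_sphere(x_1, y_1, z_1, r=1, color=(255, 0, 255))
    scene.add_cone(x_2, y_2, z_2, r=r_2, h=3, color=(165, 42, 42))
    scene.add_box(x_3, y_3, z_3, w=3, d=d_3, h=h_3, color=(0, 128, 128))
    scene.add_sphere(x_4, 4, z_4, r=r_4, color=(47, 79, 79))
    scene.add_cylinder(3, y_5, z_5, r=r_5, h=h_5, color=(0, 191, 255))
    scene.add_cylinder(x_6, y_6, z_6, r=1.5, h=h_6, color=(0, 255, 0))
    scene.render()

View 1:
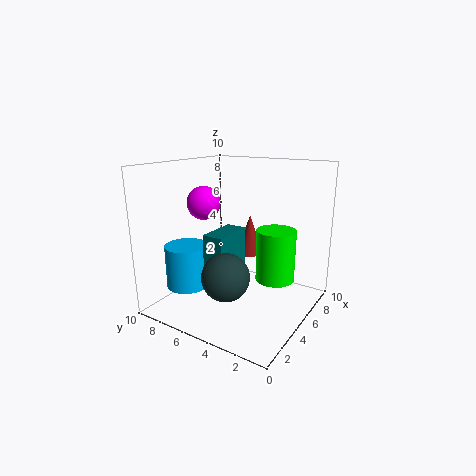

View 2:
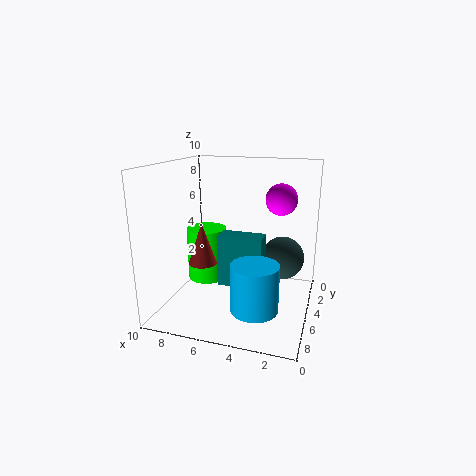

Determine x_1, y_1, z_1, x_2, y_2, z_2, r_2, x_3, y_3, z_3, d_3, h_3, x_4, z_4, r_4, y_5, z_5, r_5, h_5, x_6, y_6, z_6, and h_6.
x_1 = 2
y_1 = 5.5
z_1 = 8
x_2 = 7.5
y_2 = 5.5
z_2 = 3
r_2 = 1
x_3 = 3
y_3 = 5
z_3 = 2
d_3 = 1.5
h_3 = 3.5
x_4 = 2
z_4 = 3.5
r_4 = 1.5
y_5 = 8
z_5 = 1.5
r_5 = 1.5
h_5 = 3
x_6 = 8
y_6 = 3.5
z_6 = 1
h_6 = 4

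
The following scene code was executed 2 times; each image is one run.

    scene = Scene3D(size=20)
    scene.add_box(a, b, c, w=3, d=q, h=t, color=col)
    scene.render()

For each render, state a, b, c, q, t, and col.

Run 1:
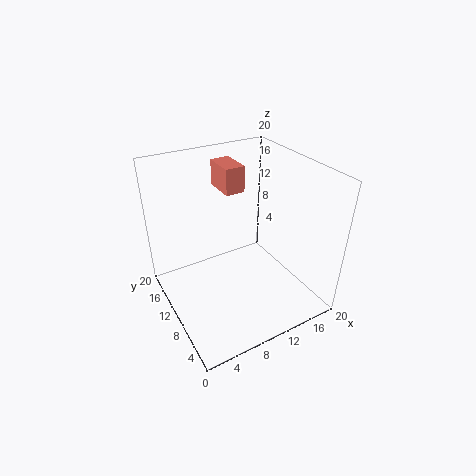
a = 11; b = 15; c = 14; q = 5; t = 4; col = 'salmon'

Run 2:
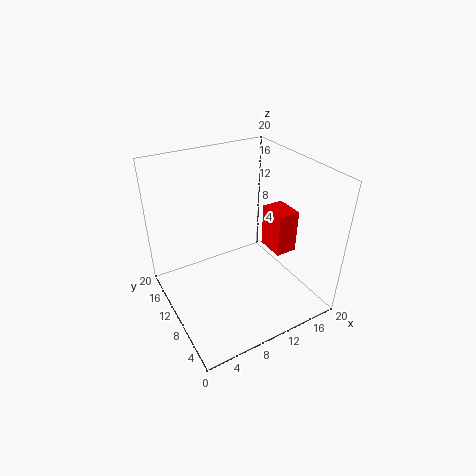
a = 14; b = 6; c = 8; q = 4; t = 6; col = 'red'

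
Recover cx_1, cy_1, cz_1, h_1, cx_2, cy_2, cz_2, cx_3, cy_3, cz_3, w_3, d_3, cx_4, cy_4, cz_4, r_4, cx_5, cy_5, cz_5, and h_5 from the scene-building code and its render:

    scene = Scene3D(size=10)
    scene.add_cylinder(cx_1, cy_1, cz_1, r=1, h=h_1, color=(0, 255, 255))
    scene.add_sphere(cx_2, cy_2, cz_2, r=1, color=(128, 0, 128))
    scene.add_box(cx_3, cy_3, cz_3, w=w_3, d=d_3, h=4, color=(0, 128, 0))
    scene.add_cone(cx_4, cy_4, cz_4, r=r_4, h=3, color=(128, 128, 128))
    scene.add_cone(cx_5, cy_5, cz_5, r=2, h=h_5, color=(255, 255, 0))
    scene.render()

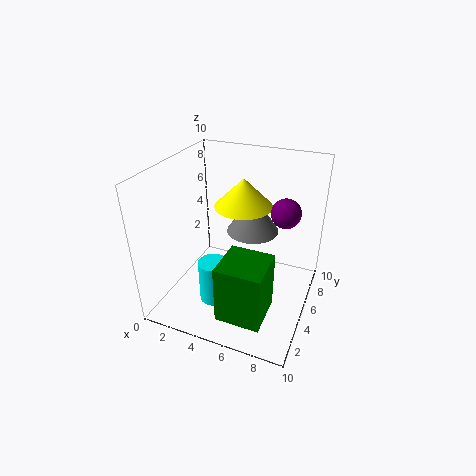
cx_1 = 4, cy_1 = 3, cz_1 = 1, h_1 = 3, cx_2 = 8, cy_2 = 6, cz_2 = 7, cx_3 = 5, cy_3 = 1, cz_3 = 1, w_3 = 3, d_3 = 3, cx_4 = 5, cy_4 = 8, cz_4 = 4, r_4 = 2, cx_5 = 5, cy_5 = 6, cz_5 = 7, h_5 = 2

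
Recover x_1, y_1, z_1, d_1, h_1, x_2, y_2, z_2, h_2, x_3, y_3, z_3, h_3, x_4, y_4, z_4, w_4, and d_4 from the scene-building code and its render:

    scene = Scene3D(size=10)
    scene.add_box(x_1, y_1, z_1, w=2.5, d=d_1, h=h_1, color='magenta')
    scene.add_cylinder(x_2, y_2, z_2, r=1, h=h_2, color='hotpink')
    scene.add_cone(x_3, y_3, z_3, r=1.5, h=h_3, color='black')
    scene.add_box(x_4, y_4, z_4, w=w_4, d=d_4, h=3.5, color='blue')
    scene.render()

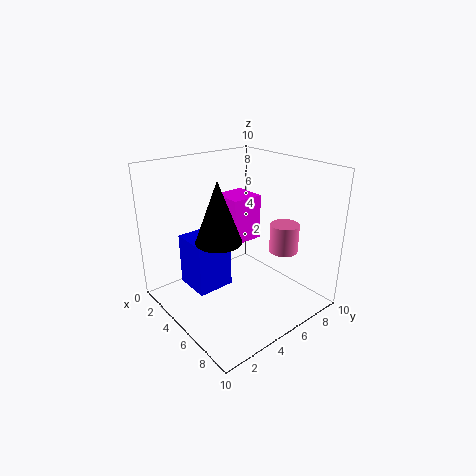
x_1 = 1
y_1 = 6
z_1 = 3.5
d_1 = 2.5
h_1 = 3.5
x_2 = 7
y_2 = 7.5
z_2 = 4
h_2 = 2
x_3 = 5.5
y_3 = 3
z_3 = 5.5
h_3 = 4
x_4 = 3
y_4 = 1.5
z_4 = 2
w_4 = 2.5
d_4 = 2.5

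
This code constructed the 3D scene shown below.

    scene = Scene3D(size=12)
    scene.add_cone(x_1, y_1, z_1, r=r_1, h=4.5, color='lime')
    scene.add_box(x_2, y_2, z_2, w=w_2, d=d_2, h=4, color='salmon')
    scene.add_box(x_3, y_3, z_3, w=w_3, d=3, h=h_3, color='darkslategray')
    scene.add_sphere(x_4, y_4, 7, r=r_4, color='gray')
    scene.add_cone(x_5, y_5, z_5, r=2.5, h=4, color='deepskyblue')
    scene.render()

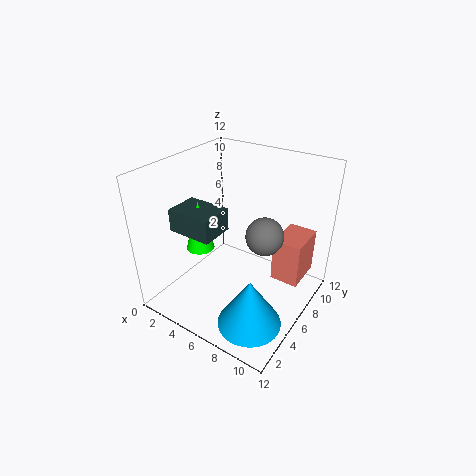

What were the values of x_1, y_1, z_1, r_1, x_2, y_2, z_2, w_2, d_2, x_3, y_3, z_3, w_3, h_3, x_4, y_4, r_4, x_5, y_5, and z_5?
x_1 = 2.25
y_1 = 5.5
z_1 = 4
r_1 = 1.25
x_2 = 8.25
y_2 = 8
z_2 = 1.5
w_2 = 2.5
d_2 = 3.5
x_3 = 0.5
y_3 = 3.75
z_3 = 6
w_3 = 4
h_3 = 2
x_4 = 8.5
y_4 = 6
r_4 = 1.5
x_5 = 9.25
y_5 = 2.75
z_5 = 1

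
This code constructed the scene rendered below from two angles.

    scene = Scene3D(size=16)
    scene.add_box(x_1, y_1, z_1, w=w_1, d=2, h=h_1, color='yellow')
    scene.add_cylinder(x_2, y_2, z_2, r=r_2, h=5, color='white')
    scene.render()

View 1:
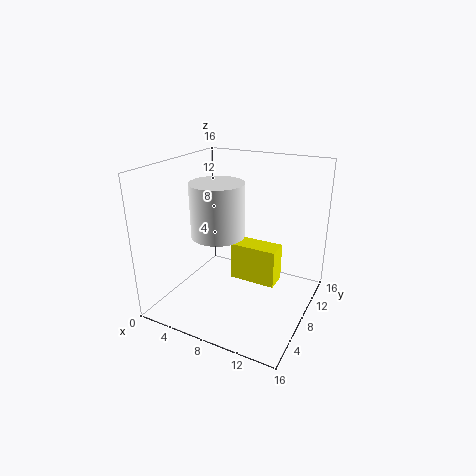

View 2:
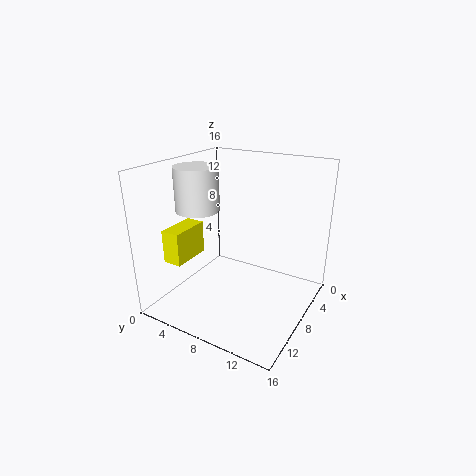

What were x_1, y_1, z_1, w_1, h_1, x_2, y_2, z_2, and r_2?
x_1 = 10, y_1 = 2.75, z_1 = 6.5, w_1 = 4.25, h_1 = 3.5, x_2 = 8.5, y_2 = 3, z_2 = 10.5, r_2 = 2.5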